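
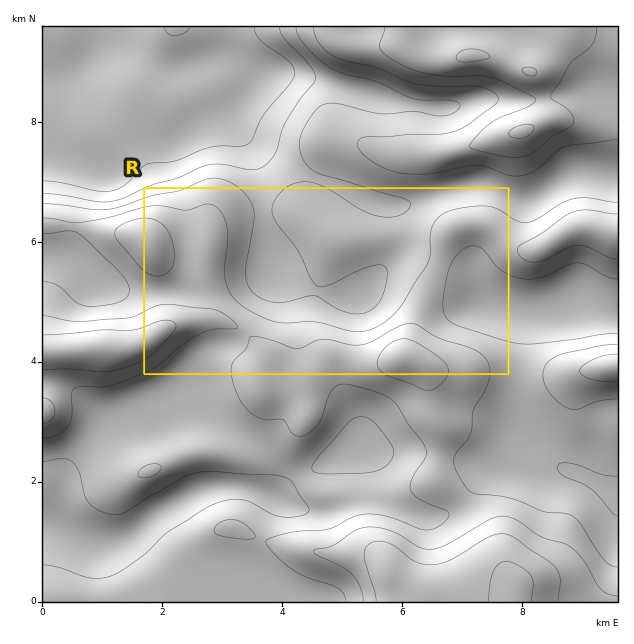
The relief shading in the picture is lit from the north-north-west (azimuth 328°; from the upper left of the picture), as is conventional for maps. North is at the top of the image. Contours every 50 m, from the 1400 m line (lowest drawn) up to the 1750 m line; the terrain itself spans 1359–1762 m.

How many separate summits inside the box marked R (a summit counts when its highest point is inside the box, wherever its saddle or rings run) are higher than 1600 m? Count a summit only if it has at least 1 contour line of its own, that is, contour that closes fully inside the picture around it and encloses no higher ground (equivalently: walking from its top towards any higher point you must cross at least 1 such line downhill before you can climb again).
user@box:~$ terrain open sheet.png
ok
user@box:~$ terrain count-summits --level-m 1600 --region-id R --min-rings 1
2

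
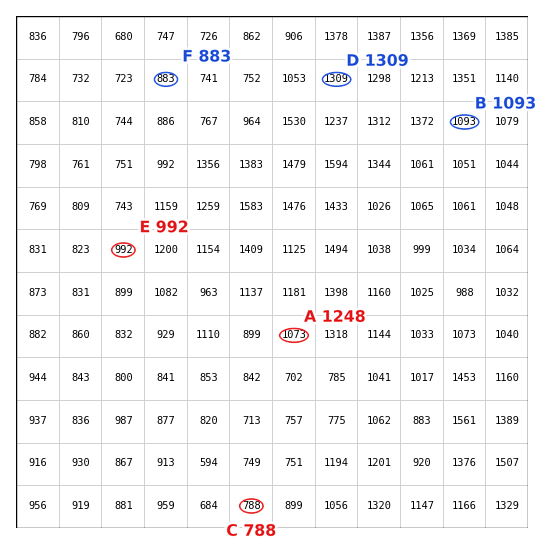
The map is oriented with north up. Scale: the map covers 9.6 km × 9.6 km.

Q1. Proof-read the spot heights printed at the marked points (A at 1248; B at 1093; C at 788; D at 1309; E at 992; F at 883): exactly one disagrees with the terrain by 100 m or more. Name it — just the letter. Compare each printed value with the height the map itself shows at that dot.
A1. A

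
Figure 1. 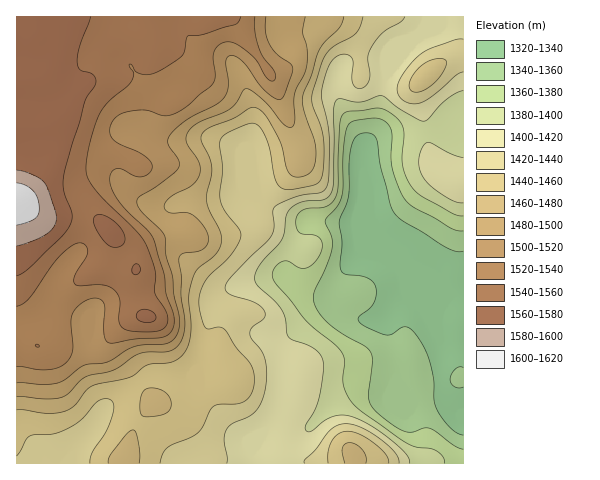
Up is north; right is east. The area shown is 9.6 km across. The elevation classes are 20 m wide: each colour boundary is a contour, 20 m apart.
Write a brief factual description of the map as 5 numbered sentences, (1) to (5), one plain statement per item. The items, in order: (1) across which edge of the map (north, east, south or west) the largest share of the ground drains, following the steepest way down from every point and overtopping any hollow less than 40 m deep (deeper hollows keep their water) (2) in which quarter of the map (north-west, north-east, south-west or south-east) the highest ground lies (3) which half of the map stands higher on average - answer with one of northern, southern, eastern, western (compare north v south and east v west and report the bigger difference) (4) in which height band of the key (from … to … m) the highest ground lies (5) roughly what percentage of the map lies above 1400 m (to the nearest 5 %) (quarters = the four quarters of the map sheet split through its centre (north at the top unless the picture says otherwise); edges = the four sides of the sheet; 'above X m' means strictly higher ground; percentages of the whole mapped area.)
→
(1) Drainage is mainly to the east: more ground falls towards that edge than towards any other.
(2) The highest point lies in the north-west quarter of the map.
(3) Taken as a whole, the western half is higher than the eastern.
(4) The highest ground lies in the 1600–1620 m band.
(5) Ground above 1400 m makes up about 75 % of the sheet.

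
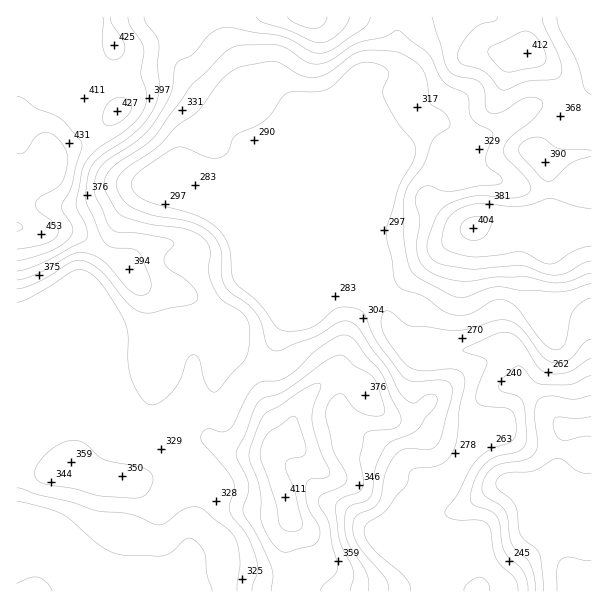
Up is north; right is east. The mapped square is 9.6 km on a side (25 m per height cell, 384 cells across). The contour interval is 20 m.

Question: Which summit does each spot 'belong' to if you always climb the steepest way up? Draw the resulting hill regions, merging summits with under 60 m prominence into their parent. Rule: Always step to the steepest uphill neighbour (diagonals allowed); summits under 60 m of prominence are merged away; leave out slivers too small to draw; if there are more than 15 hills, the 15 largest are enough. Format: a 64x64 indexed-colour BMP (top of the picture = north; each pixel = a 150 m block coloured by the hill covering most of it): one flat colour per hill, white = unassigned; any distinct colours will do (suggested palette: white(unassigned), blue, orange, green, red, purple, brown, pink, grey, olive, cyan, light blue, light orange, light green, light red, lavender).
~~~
<image width="64" height="64" href="data:image/bmp;base64,Qk12CAAAAAAAAHYAAAAoAAAAQAAAAEAAAAABAAQAAAAAAAAIAAATCwAAEwsAABAAAAAAAAAA////ALR3HwAOf/8ALKAsACgn1gC9Z5QAS1aMAMJ34wB/f38AIr28AM++FwDox64AeLv/AIrfmACWmP8A1bDFABERERERERERETMzMzMzMzMzMzMzMzMzERERERERERERERERERERERERMzMzMzMzMzMzMzMzMzMRERERERERERERERERERERERETMzMzMzMzMzMzMzMzMxERERERERERERERERERERERERMzMzMzMzMzMzMzMzMzEREREREREREREREREREREREREzMzMzMzMzMzMzMzMzMRERERERERERERERERERERERETMzMzMzMzMzMzMzMzMxERERERERERERERERERERERERMzMzMzMzMzMzMzMzMxERERERERERERERERERERERERETMzMzMzMzMzMzMzMzERERERERERERERERERERERERERMzMzMzMzMzMzMzMzMzEREREREREREREREREREREREREzMzMzMzMzMzMzMzMzMzMRERERERERERERERERERERETMzMzMzMzMzMzMzMzMzMzERERERERERERERERERERERMzMzMzMzMzMzMzMzMzMzMzEREREREREREREREREREREzMzMzMzMzMzMzMzMzMzMzMxERERERERERERERERERETMzMzMzMzMzMzMzMzMzMzMxERERERERERERERERERETMzMzMzMzMzMzMzMzMzMzMxEREREREREREREREREREzMzMzMzMzMzMzMzMzMzMzMxEREREREREREREREREREzMzMzMzMzMzMzMzMzMzMzMxEREREREREREREREREREzMzMzMzMzMzMzMzMzMzMzMzEREREREREREREREREREREzMzMzMzMzMzMzMzMzMzMxEREREREREREREREREREREREzMzMzMzMzMzMzMzMzMREREREREREREREREREREREREREREzMzMzMzMzMzMzMRERERERERERERERERERERERERERETMzMzMzMzMzMzMREREREREREREREREREREREREREREREzMzMzMzMzMzMxERERERERERERERERERERERERERERETMzMzMzMzMzMzEREREREREREREREREREREREREREREREzMzMzMzMzMzMRERERERERERERERERERERERERERERERMzMzMzMzMzMzERERERERERERERERERERERERERERERETMzMzMzMzMzMhEREREREREREREREREREREREREREREREzMzMzMzMzIiIiIiIhERERERERERERERERERERERERETMzMzMzMzIiIiIiIiIREREREREREREREREREREREREREzMzMzMzMiIiIiIiIhERERERERERERERERERERERERETMzMzMzMiIiIiIiIiERERESERERERERERERERERERERETMzMzMyIiIiIiIiIhEREiIRERERERERERERERERERERETMzMyIiIiIiIiIiIiIiIhEREREREREREREREREREREREzMRIiIiIiIiIiIiIiIiEREREREREREREREREREREREREREiIiIiIiIiIiIiIiIRERERERERERERERERERERERERESIiIiIiIiIiIiIiIhERERERERERERERERERERERERERIiIiIiIiIiIiIiIiERERERERERERERERERERERERERIiIiIiIiIiIiIiIiIREREREREREREREREREREREREREiIiIiIiIiIiIiIiIhERERERERERERERERERERERERESIiIiIiIiIiIiIiIiERERERERERERERERERERERERERIiIiIiIiIiIiIiIiIREREREREREREREREREREREREREiIiIiIiIiIiIiIiIhERERERERERERERERERERERERERIiIiIiIiIiIiIiIiEREREREREREREREREREREREREREiIiIiIiIiIiIiIiIRERERERERERERERERERERERERESIiIiIiIiIiIiIiIhERERERERERERERERERERERERERIiIiIiIiIiIiIiIiEREREREREREREREREREREREREREiIiIhEiIiIiIiIiIREREREREREREREREREREREREREiIiIRERIiIiIiIiIhERERERERERERERERERERERERESIhEREREiIiIiIiIiERERERERERERERERERERERERERIiIRERESIiIiIiIiIRERERERERERERERERERERERERIiIiERERIiIiIiIiIhEREREREREREREREREREREREREiIiIiERIiIiIiIiIiEREREREREREREREREREREREREiIiIiIiIiIiIiIiIiIRERERERERERERERERERERERESIiIiIiIiIiIiIiIiIhERERERERERERERERERERERERIiIiIiIiIiIiIiIiIiEREREREREREREREREREREREREiIiIiIiIiIiIiIiIiIRERERERERERERERERERERERERIiIiIiIiIiIiIiIiIhERERERERERERERERERERERERERIiIiIiIiIiIiIiIiERERERERERERERERERERERERERERIiIiIiIiIiIiIiIREREREREREREREREREREREREREREiIiIiIiIiIiIiIhERERERERERERERERERERERERERESIiIiIiIiIiIiIiERERERERERERERERERERERERERERIiIiIiIiIiIiIiIREREREREREREREREREREREREREREiIiIiIiIiIiIiIhERERERERERERERERERERERERERERIiIiIiIiIiIiIi"/>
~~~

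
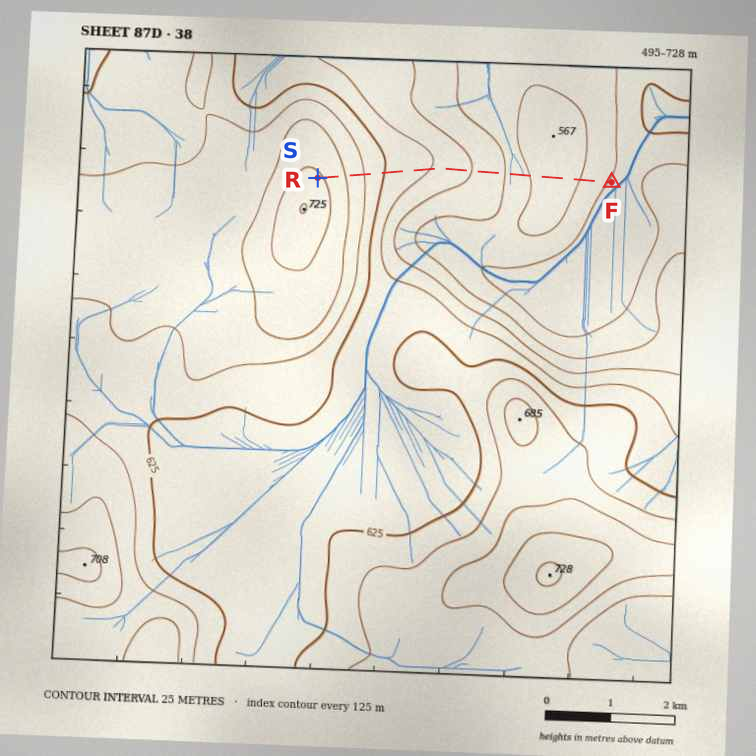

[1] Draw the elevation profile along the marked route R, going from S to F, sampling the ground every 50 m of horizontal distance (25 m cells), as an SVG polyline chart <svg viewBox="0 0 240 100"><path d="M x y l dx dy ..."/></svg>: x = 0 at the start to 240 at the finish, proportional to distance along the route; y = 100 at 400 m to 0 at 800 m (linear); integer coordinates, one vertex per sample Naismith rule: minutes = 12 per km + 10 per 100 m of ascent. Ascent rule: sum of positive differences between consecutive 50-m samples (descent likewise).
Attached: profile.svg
<svg viewBox="0 0 240 100"><path d="M0 24l3 0 2 1 3 1 2 1 3 1 3 1 2 1 3 1 2 0 3 1 2 1 3 2 3 1 2 1 3 1 2 1 3 1 3 1 2 1 3 1 2 1 3 0 2 1 3 0 3 1 2 0 3 1 2 0 3 0 3 1 2 0 3 0 2 1 3 0 2 1 3 0 3 1 2 0 3 1 2 0 3 1 3 0 2 1 3 0 2 0 3 1 3 0 2 1 3 0 2 1 3 1 2 0 3 1 3 1 2 0 3 1 2 0 3 1 3 0 2 1 3 0 2 0 3 0 2 0 3 0 3 0 2-1 3 0 2 0 3-1 3 0 2 0 3-1 2 0 3 0 3 0 2 0 3 0 2 0 3 1 2 0 3 1 3 1 2 0 3 1 2 1 3 1 3 0 2 1 3 1 2 0 3 1 2 0"/></svg>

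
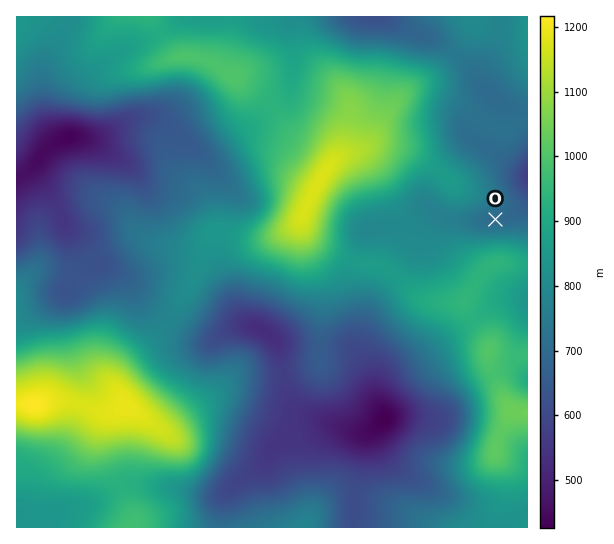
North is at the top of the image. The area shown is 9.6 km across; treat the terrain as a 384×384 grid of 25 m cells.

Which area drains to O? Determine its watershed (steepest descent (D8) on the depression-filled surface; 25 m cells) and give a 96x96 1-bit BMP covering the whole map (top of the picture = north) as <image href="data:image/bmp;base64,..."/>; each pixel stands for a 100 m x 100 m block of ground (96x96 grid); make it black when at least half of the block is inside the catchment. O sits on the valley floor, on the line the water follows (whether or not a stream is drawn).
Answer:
<image width="96" height="96" href="data:image/bmp;base64,Qk2+BAAAAAAAAD4AAAAoAAAAYAAAAGAAAAABAAEAAAAAAIAEAAATCwAAEwsAAAIAAAAAAAAA////AAAAAAAAAAAAAAAAAAAAAAAAAAAAAAAAAAAAAAAAAAAAAAAAAAAAAAAAAAAAAAAAAAAAAAAAAAAAAAAAAAAAAAAAAAAAAAAAAAAAAAAAAAAAAAAAAAAAAAAAAAAAAAAAAAAAAAAAAAAAAAAAAAAAAAAAAAAAAAAAAAAAAAAAAAAAAAAAAAAAAAAAAAAAAAAAAAAAAAAAAAAAAAAAAAAAAAAAAAAAAAAAAAAAAAAAAAAAAAAAAAAAAAAAAAAAAAAAAAAAAAAAAAAAAAAAAAAAAAAAAAAAAAAAAAAAAAAAAAAAAAAAAAAAAAAAAAAAAAAAAAAAAAAAAAAAAAAAAAAAAAAAAAAAAAAAAAAAAAAAAAAAAAAAAAAAAAAAAAAAAAAAAAAAAAAAAAAAAAAAAAAAAAAAAAAAAAAAAAAAAAAAAAAAAAAAAAAAAAAAAAAAAAAAAAAAAAAAAAAAAAAAAAAAAAAAAAAAAAAAAAAAAAAAAAAAAAAAAAAAAAAAAAAAAAAAAAAAAAAAAAAAAAAAAAAAAAAAAAAAAAAAAAAAAAAAAAAAAAAAAAAAAAAAAAAAAAAAAAAAAAAAAAAAAAAAAAAAAAAAAAAAAAAAAAAAAAAAAAAAAAAAAAAAAAAAAAAAAAAAAAAAAAAAAAAAAAAAAAAAAAAAAAAAAAAAAAAAAAAAAAAAAAAAAAAD8AAAAAAAAAAAAAAf+AAAAAAAAAAAAAA/+AAAAAAAAAAAAAB//AAAAAAAAAAAAAD//gAAAAAAAAAAAAH//gAAAAAAAAAAAAP//wAAAAAAAAAAAH///4AAAAAAAAAAA////8AAAAAAAAAAD////8AAAAAAAAAAH////8AAAAAAAAAAP////8AAAAAAAAAAf////8AAAAAAAAAA/////8AAAAAAAAAB/////8AAAAAAAAAD/////8AAAAAAAAAD/////wAAAAAAAAAD/////gAAAAAAAAAD/////AAAAAAAAAAB////+AAAAAAAAAAB////8AAAAAAAAAAA////4AAAAAAAAAAA////wAAAAAAAAAAAf///gAAAAAAAAAAAP///AAAAAAAAAAAAP//+AAAAAAAAAAAAH//4AAAAAAAAAAAAB//wAAAAAAAAAAAAAf/gAAAAAAAAAAAAAAAAAAAAAAAAAAAAAAAAAAAAAAAAAAAAAAAAAAAAAAAAAAAAAAAAAAAAAAAAAAAAAAAAAAAAAAAAAAAAAAAAAAAAAAAAAAAAAAAAAAAAAAAAAAAAAAAAAAAAAAAAAAAAAAAAAAAAAAAAAAAAAAAAAAAAAAAAAAAAAAAAAAAAAAAAAAAAAAAAAAAAAAAAAAAAAAAAAAAAAAAAAAAAAAAAAAAAAAAAAAAAAAAAAAAAAAAAAAAAAAAAAAAAAAAAAAAAAAAAAAAAAAAAAAAAAAAAAAAAAAAAAAAAAAAAAAAAAAAAAAAAAAAAAAAAAAAAAAAAAAAAAAAAAAAAAAAAAAAAAAAAAAAAAAAAAAAAAAAAAAAAAAAAAAAAAAAAAAAAAAAAAAAAAAA="/>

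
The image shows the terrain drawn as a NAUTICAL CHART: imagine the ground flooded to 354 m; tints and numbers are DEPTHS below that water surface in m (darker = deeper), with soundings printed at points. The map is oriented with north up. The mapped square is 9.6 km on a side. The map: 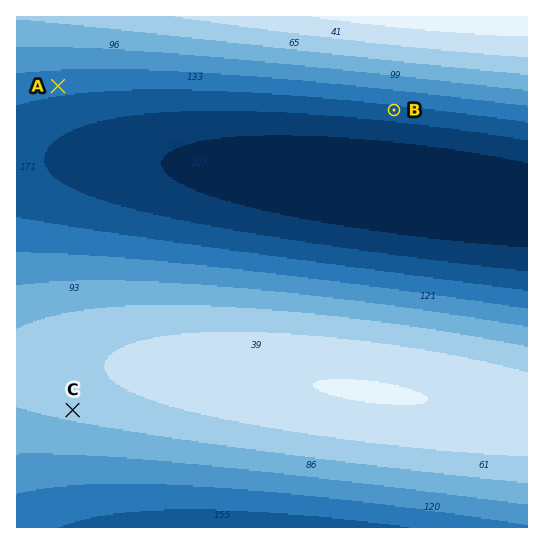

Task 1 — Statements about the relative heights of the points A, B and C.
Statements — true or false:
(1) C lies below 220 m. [false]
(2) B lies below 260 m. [true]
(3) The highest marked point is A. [false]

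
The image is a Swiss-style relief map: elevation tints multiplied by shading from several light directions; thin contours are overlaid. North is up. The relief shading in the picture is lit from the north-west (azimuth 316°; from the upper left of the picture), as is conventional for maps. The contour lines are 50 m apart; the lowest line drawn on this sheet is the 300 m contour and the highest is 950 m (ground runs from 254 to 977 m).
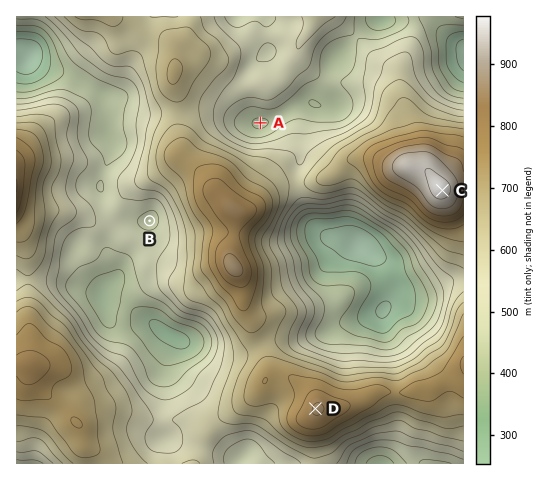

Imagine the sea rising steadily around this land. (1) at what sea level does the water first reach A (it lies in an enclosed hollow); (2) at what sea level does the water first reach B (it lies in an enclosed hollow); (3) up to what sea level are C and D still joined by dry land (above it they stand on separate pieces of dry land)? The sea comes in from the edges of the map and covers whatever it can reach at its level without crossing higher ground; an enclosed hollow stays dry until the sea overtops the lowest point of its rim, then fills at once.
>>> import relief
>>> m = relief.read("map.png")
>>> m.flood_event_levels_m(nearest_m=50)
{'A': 450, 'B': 500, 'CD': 600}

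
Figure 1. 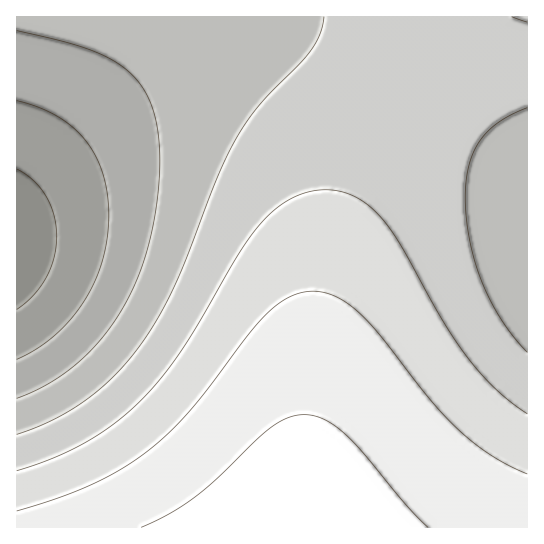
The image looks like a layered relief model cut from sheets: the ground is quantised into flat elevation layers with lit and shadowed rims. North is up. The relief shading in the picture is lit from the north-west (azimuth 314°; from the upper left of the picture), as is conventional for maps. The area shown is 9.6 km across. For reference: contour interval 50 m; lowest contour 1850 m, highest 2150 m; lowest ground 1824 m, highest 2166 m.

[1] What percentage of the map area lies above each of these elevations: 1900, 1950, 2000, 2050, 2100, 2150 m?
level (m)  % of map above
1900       93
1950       85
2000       67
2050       40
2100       24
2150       7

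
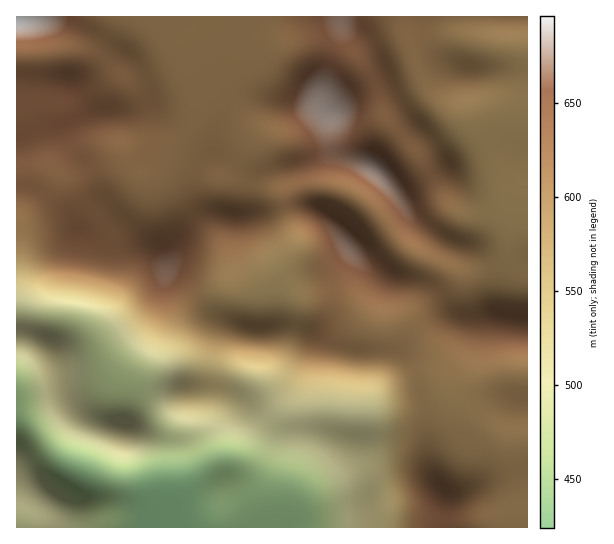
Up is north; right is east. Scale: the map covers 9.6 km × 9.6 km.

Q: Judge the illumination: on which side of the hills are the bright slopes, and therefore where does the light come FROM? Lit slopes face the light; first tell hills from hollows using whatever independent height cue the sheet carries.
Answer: S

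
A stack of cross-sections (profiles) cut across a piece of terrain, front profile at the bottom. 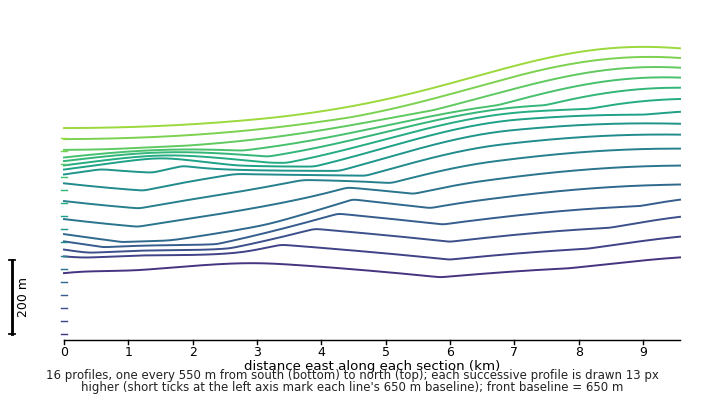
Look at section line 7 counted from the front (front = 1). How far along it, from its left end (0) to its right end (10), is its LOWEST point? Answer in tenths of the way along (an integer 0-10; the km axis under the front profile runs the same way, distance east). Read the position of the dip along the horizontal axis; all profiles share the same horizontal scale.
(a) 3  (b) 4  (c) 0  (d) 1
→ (d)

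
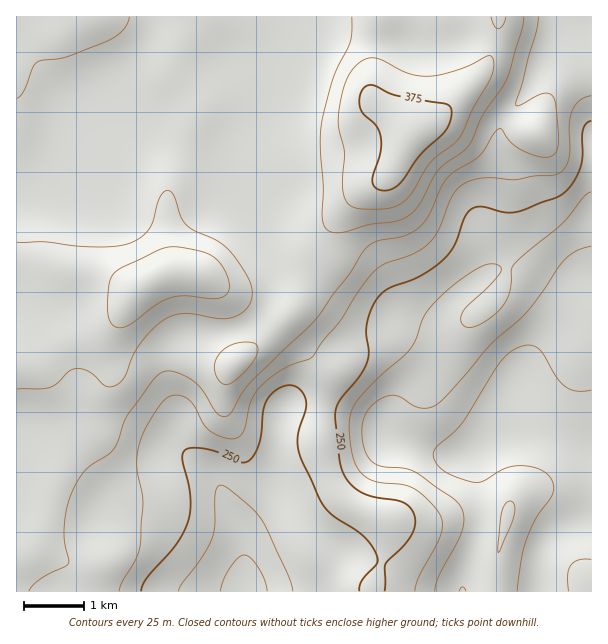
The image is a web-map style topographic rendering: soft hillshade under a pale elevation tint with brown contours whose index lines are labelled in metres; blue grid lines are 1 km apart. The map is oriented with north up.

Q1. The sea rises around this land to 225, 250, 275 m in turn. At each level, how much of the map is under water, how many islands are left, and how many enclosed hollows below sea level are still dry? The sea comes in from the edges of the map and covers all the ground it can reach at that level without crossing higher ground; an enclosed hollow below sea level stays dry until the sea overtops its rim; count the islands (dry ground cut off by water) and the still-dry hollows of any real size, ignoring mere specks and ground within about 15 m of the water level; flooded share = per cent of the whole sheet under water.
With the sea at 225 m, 21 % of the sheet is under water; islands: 0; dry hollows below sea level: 0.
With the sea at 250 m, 32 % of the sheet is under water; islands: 0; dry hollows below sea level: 0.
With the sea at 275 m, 41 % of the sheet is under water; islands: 0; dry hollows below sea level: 0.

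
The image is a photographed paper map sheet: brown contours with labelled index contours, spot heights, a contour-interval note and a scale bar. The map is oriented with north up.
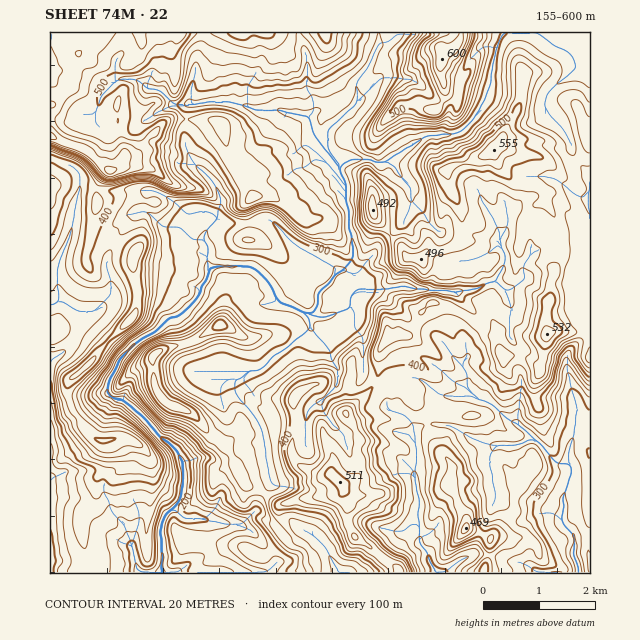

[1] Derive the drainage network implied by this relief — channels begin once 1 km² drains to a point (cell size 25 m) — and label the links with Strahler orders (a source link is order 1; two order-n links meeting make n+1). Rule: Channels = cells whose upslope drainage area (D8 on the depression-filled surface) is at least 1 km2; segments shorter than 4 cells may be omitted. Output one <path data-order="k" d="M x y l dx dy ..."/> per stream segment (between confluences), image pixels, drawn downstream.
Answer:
<path data-order="1" d="M329 554l4 10 3 2 3 6"/><path data-order="1" d="M132 545l0 3 1 2 0 5 2 2 0 5 1 2 0 5 2 0 2 3 22 0"/><path data-order="1" d="M216 521l-7 0-1-1-4 0-2-1-18 0-8-9-5 0"/><path data-order="3" d="M171 510l-1 0-6 6 0 3-2 4 0 5-2 2 0 5 2 2 0 17 1 1 0 4-1 2 0 11"/><path data-order="2" d="M570 465l1 1 0 9-2 4 0 4-2 2-1 7-3 4 0 7 1 1 0 3-1 2-1 11 1 1 0 3 10 10 0 1 1 0 0 16-1 3 5 12 0 6"/><path data-order="1" d="M490 464l0-9 7-10 19 0 2-1 4 0 6-4 5 0 3 1"/><path data-order="1" d="M266 457l0-9-2-1 0-7-1-2 0-5-1-2 0-3-7-12-16-17-4-7 0-11 1-2 4 0 9-8"/><path data-order="1" d="M415 443l0 2 1 2-1 36 1 2 0 7 3 5 0 12-1 1 0 9 1 1 0 23 2 2 7 7 1 9 7 11"/><path data-order="2" d="M536 441l2 0 7 7 0 2 5 5 0 2 7 7 12 0 1 1"/><path data-order="1" d="M50 434l0 138"/><path data-order="1" d="M576 402l0 3 1 1 0 7-1 1-2 21-4 10 0 5-1 1 0 11 1 3"/><path data-order="1" d="M324 399l12-13 2-3 0-15-5-4-2-6 0-7-16-17-4-7"/><path data-order="1" d="M232 371l17 0"/><path data-order="2" d="M249 371l10 0 3-3 1 0 13-14 2 0 3-3 6-3 10-10 5-3 9-8"/><path data-order="1" d="M463 366l4 8 0 14 4 4 0 1 9 7 4 0 9 5 14 14 7 4 2 0 20 18"/><path data-order="2" d="M311 327l-2-3 0-5-5-6"/><path data-order="3" d="M304 313l-13-7-11-3 0-1-4-5-2-5-5-10-13-13-6-3-35 0-1 2-5 0 0 4-1 2"/><path data-order="3" d="M308 313l-4 0"/><path data-order="1" d="M94 312l-16 0-15-10-4 0"/><path data-order="2" d="M59 302l-2 0-2 3-5 0 0 1"/><path data-order="2" d="M505 290l-8-8-2 0"/><path data-order="1" d="M518 285l-2 0-7 5-4 0"/><path data-order="2" d="M495 282l-5 0-2 1-3 0-2 3-6 3-6 0-1 1-8 0-2 2-10 0-1-2-21 0-2-1-12 0-2-1-4 0-1-2-7 0-2 2-7 0-1 1-33 0-7 8 0 10-4 3-7 2-4 2-7 2-2 1-8 0-2-1-4 0-4-3"/><path data-order="3" d="M335 275l-4 7-13 11 0 13-3 3-1 4-6 0"/><path data-order="3" d="M208 274l-1 7-6 5 0 6-1 3-10 11 0 1-2 0-11 10-7 0-15 16-13 5-4 5-2 0-17 16-4 12-6 8 0 3-1 1 0 6-1 1 0 2 7 7 7 0 3 1 14 13 1 0 10 10 0 1 7 7 0 2 7 7 4 1 11 11 0 3 5 6 0 27-2 1 0 7-1 1 0 3-9 10"/><path data-order="1" d="M321 259l8 5 3 2 4 2-1 3 0 4"/><path data-order="1" d="M590 244l0-34-2-1 2-37"/><path data-order="2" d="M204 241l4 4 0 10-1 2 0 4 1 1 0 12"/><path data-order="1" d="M193 240l9 0 2 1"/><path data-order="1" d="M500 240l1 1 0 7 4 6 0 8-10 20"/><path data-order="2" d="M216 219l0 1-9 10-3 6 0 5"/><path data-order="1" d="M74 213l0 6-1 1 0 6-2 1 0 4-1 2 0 4-7 14 0 3-4 8 0 4-2 2 0 21 2 1 0 12"/><path data-order="1" d="M207 212l5 1 4 4 0 2"/><path data-order="1" d="M411 200l0-12-13-14-3-8-4-1-3-3-3 0"/><path data-order="3" d="M346 186l0 17 3 6 0 21 3 4 1 24-8 10 0 1-10 6"/><path data-order="3" d="M339 169l1 2 2 5 3 3 1 7"/><path data-order="1" d="M195 165l17 16 7 12 0 3 2 1 0 9-3 3 0 8-2 2"/><path data-order="1" d="M326 162l20 24"/><path data-order="2" d="M385 162l-11 0-3-3-21 0-3 3-2 0-6 7"/><path data-order="1" d="M97 110l0-3 3-4 0-4 1-3 11-11 0-2 7-4 16 0 1 2 3 0 8 8 9 0 1 1 3 0 14 15 23 0 1-2 7 0 2-1 24 0 1 1 4 0 2 2 4 0 5 2 3 0 5 3 26 0 6 3 6 0 1 1 6 0 1 2 6 0 2 1 2 9 1 1 0 4 3 6 24 29"/><path data-order="1" d="M545 107l0-5 1-2 0-4 1-3 12-11 7-4 8-9 2 0 0-5-2-2-1-5-6-6-14-6-6-5-1 0-8-7-34 0-6 10 0 2-3 6 0 6-1 1 0 4-1 2 0 7-2 1 0 11-1 2 0 3-3 4 0 3-2 1-1 6-3 3-1 5-4 4-2 5-12 12-3 2-3 0-2 1-26 2-2 1-2 0-13 10-6 1-4 4-7 3-9 7"/><path data-order="2" d="M357 100l-1 5-3 2-3 2-15 15-2 0-2 3 0 1-3 2 0 18 3 6 8 10 0 2"/><path data-order="1" d="M364 72l-7 9 0 2-1 2 0 3 1 1 0 11"/>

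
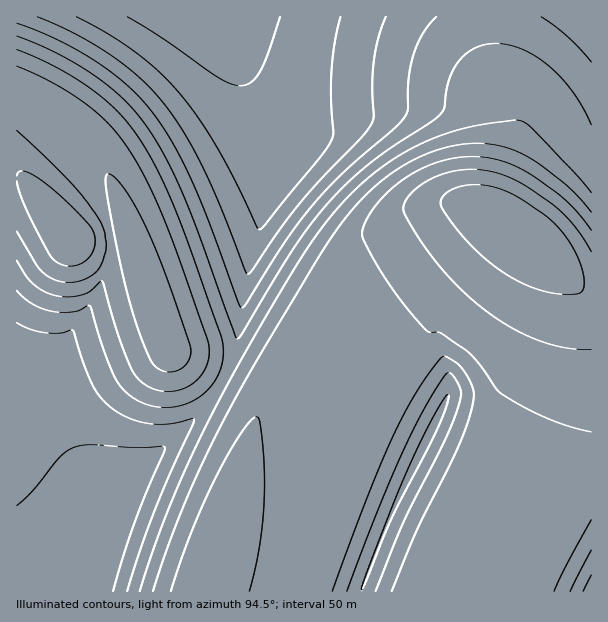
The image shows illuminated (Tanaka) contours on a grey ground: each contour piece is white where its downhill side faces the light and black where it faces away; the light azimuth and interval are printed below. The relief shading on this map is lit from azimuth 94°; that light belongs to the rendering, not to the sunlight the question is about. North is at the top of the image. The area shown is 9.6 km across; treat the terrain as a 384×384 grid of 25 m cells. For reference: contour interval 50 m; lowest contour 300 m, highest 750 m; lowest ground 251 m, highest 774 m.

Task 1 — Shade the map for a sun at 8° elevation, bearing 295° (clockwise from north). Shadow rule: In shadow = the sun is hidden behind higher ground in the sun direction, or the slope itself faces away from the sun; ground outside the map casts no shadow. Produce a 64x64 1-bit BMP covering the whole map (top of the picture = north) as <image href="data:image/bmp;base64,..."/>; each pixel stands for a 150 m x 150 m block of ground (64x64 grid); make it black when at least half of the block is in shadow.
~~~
<image width="64" height="64" href="data:image/bmp;base64,Qk0+AgAAAAAAAD4AAAAoAAAAQAAAAEAAAAABAAEAAAAAAAACAAATCwAAEwsAAAIAAAAAAAAA////AAAAAAAAP/gAAfgAAAA//AAB+AAAAB/8AAH8AAAAH/wAAPwAAAAf/gAA/gAAAA/+AAB+AAAAD/8AAH4AAAAP/wAAfwAAAAf/AAA/AAAAB/+AAD+AAAAD/4AAH8AAAAP/gAAfwAAAA//AAA/gAAAB/8AAD+AAAAH/wAAH8AAAAP/AAAf4AAAAf+AAA/gAAAA/4AAD/AAAAB/gAAH8AAAAD+AAAfwAAAAH8AAA/AAAAAPwAAD4AAAAAfgAAPAAAAAB+AAAYAAAAAD8AAAAAAAAAP4AAAAAAAAA/gAAAAAAAAB/AAAAAAAAAH+AAAAAAAAAf8AAAAAAAAB/4AAAAAAAAH/wAAAAAAAAf/wAAAAAAAA//gAAAAAAAD//AAAAAAAAP/+AAAAAAAA//+AAAAAAAB//+AAAAAAAH///AAAAAAAf///gAAAAAA////wAAAAAD////gAAAAAH///+AAAAAAf///4AAAAAA////AAAAAAB///8AAAAAAD///gAAAAAAH//8AAAAAAAP//gAAAAAAAP/8AAAAAAAAf/gAAAAAAAAP4AAAAAAAAAAAAAAAAAAAAAAAAAAAAAAAAAAAAAAAAAAAAAAAAAAAAAAAAAAAAAAAAAAAAAAAAAAAAAAAAAAAAAAAAAAAAAAAAAAAAAAAAAAAAAAAAAAAAAAAAAAAAAAAAAAA=="/>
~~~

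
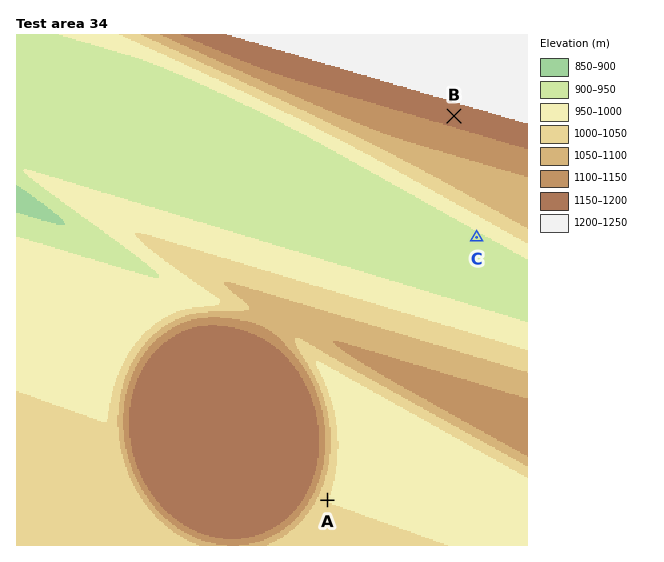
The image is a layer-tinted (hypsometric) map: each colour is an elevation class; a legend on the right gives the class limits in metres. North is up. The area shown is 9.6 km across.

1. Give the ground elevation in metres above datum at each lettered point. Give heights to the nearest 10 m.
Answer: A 1000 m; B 1170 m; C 940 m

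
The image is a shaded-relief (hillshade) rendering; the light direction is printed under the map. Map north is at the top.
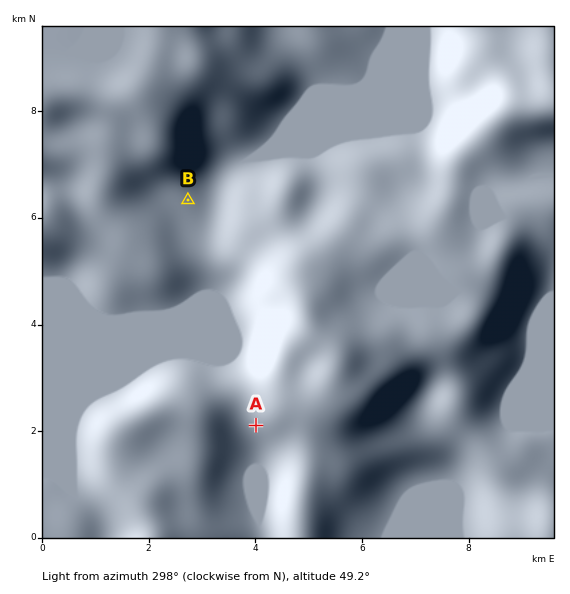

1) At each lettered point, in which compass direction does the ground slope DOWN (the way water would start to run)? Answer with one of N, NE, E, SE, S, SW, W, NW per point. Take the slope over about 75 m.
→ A SW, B SE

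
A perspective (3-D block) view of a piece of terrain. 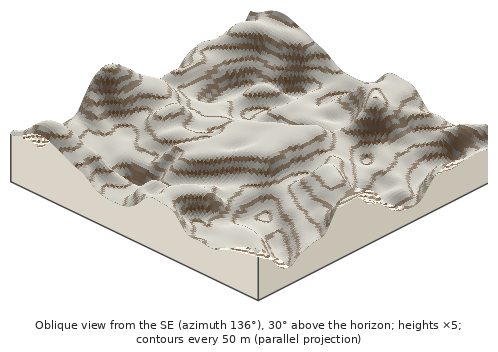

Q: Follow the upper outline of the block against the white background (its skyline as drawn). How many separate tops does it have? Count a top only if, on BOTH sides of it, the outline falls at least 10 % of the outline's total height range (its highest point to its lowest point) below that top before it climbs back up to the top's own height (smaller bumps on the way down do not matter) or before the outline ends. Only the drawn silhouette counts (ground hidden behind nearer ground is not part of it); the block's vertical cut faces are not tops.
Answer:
2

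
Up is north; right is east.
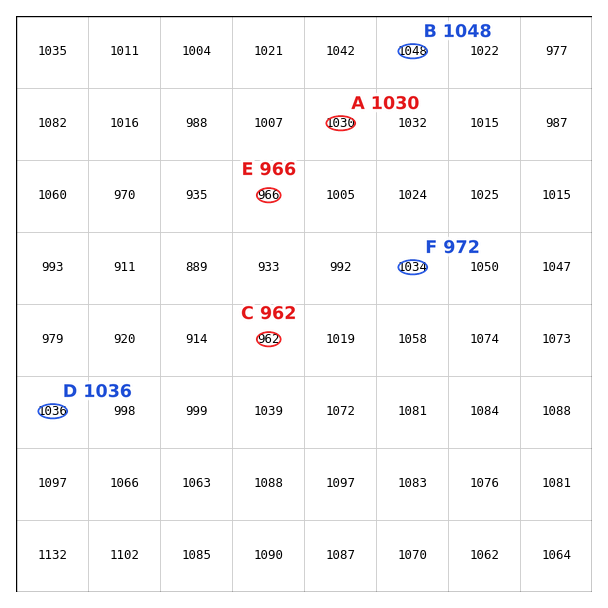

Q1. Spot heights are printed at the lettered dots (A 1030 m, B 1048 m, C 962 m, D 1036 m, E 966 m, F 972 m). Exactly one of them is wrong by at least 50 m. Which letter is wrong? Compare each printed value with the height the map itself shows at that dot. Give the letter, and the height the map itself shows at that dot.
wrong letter F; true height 1034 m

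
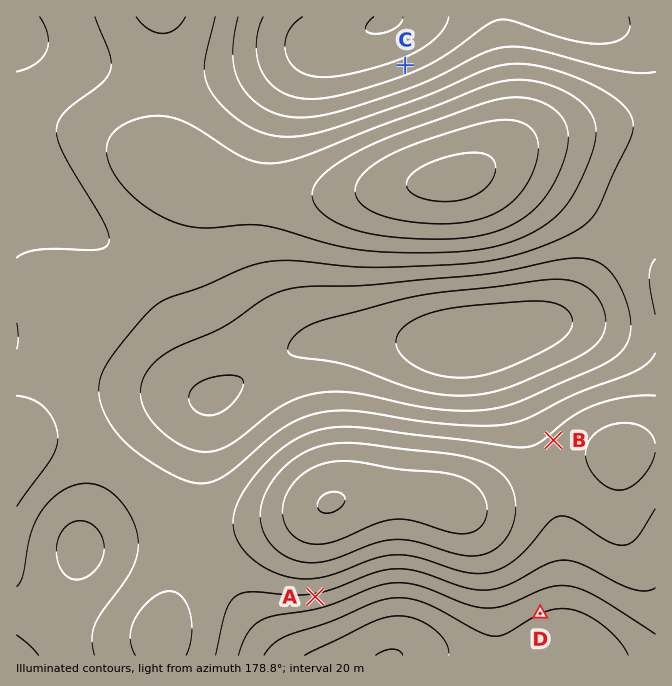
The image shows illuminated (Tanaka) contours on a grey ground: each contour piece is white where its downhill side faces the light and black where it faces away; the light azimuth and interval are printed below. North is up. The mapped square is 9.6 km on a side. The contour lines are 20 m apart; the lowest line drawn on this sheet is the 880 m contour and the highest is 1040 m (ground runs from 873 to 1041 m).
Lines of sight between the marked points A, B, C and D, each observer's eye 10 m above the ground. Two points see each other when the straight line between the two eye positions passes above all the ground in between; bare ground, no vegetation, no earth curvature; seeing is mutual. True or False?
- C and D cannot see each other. True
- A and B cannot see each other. False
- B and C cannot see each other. True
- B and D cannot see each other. False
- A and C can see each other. False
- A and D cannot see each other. True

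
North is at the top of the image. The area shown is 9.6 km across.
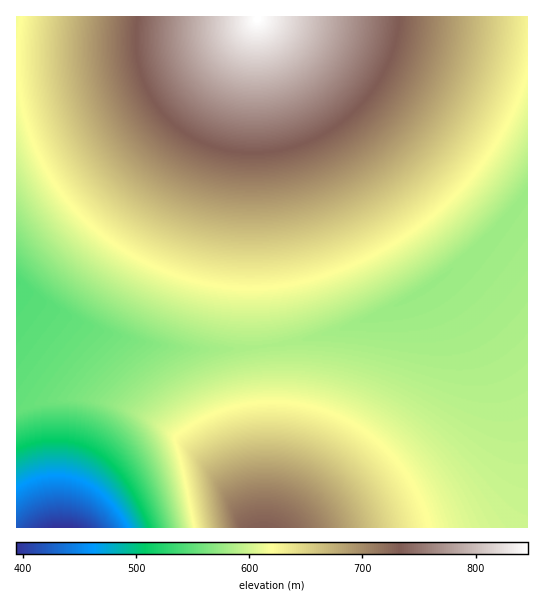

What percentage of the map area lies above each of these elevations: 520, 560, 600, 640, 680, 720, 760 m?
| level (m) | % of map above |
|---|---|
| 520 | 96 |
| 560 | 90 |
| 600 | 63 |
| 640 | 42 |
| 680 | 26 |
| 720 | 14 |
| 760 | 6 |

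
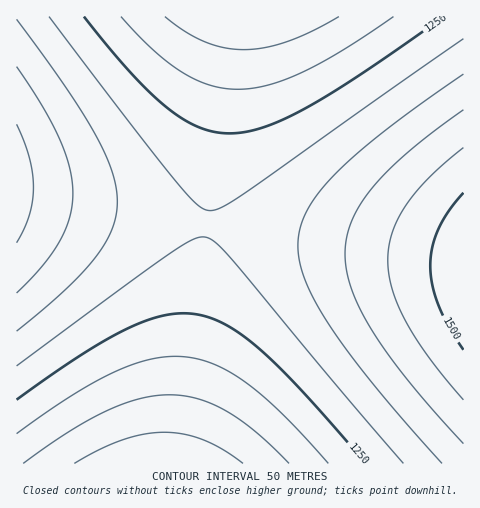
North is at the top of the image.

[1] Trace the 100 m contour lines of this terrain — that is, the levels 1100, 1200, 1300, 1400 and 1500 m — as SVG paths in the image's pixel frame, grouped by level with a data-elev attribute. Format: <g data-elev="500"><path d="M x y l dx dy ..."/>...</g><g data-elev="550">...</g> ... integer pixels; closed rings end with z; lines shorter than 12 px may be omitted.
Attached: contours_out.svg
<g data-elev="1100"><path d="M74 463l25-13 24-10 21-6 21-2 20 2 18 6 20 10 20 13"/></g><g data-elev="1200"><path d="M17 434l54-38 44-24 19-8 18-5 16-2 17 0 16 3 15 5 15 8 17 11 36 31 44 48"/><path d="M393 17l-50 33-41 22-33 13-31 4-14-1-14-3-14-5-14-8-29-22-32-33"/></g><g data-elev="1300"><path d="M17 366l156-115 21-12 7-2 6 0 10 7 15 16 101 122 70 81"/><path d="M463 39l-220 155-21 13-13 4-6-2-7-5-21-23-126-164"/></g><g data-elev="1400"><path d="M17 293l25-27 17-24 10-24 4-24-3-26-10-29-18-33-25-39"/><path d="M463 110l-53 41-21 18-16 18-13 17-8 17-5 16-2 16 2 18 5 19 8 19 13 23 37 51 53 61"/></g><g data-elev="1500"><path d="M463 193l-15 18-10 18-6 17-2 19 2 20 6 20 11 22 14 23"/></g>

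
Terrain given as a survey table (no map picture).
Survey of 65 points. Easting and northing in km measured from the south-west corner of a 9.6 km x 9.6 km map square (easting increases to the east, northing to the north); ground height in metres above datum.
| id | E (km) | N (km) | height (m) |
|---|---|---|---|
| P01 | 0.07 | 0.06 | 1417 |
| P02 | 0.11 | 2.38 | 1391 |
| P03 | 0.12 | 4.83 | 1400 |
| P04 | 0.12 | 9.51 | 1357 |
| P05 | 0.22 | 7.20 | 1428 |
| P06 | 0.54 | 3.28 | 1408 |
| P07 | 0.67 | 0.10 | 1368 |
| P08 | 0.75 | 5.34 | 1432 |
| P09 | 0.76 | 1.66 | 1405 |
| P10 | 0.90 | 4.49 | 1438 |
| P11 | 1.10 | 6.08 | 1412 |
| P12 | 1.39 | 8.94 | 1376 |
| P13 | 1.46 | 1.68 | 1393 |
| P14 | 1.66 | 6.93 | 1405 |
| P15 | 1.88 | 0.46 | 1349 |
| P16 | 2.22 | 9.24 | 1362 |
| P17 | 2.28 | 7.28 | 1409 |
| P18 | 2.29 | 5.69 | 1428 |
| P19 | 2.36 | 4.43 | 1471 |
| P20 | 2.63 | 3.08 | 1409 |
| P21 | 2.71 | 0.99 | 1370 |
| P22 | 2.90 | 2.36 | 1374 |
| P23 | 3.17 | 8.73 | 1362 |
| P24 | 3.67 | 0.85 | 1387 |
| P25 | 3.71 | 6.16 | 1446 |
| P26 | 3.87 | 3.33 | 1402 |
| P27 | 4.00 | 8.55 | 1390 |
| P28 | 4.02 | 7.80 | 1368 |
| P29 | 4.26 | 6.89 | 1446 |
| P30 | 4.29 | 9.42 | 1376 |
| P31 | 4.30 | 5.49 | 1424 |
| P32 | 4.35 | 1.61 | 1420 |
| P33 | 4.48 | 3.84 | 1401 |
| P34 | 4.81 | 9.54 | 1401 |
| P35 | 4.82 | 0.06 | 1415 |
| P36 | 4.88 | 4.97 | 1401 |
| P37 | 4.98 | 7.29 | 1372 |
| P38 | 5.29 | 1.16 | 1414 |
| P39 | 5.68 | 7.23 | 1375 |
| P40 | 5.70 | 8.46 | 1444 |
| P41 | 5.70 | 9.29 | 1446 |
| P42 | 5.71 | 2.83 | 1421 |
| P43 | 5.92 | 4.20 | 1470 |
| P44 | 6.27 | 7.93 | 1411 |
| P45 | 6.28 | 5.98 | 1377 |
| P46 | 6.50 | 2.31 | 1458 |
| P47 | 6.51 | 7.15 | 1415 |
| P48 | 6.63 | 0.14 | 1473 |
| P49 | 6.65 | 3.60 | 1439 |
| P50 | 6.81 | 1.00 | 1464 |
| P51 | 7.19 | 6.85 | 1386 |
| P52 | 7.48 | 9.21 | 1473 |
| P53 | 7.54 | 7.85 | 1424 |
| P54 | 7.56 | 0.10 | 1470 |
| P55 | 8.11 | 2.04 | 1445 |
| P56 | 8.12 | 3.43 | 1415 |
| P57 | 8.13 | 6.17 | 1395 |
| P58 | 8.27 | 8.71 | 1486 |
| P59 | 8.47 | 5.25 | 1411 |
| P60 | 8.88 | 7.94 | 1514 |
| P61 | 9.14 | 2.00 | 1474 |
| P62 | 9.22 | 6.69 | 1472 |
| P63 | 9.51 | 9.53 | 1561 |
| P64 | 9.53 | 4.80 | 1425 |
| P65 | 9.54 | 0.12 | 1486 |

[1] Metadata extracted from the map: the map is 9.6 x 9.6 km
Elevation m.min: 1340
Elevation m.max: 1565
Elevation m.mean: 1420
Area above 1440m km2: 25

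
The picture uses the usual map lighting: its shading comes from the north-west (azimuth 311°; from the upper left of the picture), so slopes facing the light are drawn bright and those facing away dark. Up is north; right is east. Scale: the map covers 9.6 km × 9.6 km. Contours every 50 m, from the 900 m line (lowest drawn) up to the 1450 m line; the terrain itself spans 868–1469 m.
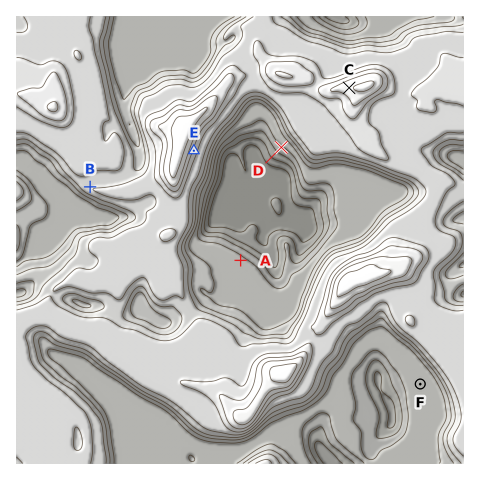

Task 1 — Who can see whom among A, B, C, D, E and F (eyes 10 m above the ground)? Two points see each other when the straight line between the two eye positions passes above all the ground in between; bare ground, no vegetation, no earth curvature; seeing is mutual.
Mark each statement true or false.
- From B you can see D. false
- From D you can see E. true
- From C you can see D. false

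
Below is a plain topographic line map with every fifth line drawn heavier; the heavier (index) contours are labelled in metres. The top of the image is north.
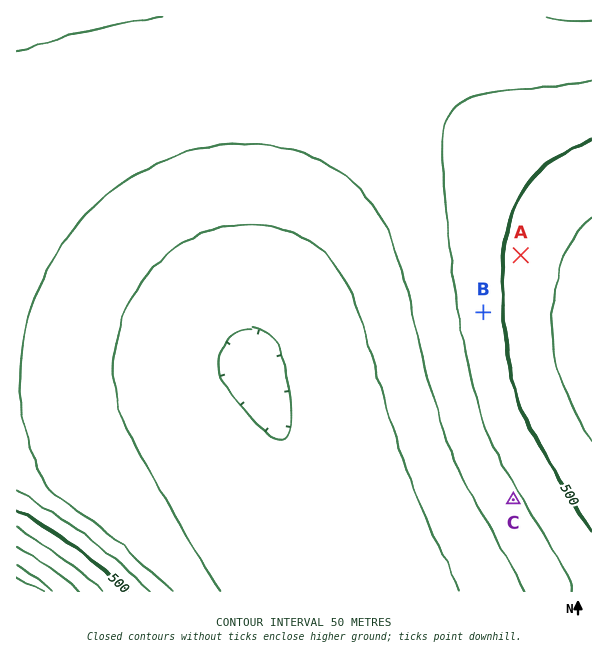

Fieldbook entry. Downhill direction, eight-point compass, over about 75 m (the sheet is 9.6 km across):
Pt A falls W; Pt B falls W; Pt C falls SW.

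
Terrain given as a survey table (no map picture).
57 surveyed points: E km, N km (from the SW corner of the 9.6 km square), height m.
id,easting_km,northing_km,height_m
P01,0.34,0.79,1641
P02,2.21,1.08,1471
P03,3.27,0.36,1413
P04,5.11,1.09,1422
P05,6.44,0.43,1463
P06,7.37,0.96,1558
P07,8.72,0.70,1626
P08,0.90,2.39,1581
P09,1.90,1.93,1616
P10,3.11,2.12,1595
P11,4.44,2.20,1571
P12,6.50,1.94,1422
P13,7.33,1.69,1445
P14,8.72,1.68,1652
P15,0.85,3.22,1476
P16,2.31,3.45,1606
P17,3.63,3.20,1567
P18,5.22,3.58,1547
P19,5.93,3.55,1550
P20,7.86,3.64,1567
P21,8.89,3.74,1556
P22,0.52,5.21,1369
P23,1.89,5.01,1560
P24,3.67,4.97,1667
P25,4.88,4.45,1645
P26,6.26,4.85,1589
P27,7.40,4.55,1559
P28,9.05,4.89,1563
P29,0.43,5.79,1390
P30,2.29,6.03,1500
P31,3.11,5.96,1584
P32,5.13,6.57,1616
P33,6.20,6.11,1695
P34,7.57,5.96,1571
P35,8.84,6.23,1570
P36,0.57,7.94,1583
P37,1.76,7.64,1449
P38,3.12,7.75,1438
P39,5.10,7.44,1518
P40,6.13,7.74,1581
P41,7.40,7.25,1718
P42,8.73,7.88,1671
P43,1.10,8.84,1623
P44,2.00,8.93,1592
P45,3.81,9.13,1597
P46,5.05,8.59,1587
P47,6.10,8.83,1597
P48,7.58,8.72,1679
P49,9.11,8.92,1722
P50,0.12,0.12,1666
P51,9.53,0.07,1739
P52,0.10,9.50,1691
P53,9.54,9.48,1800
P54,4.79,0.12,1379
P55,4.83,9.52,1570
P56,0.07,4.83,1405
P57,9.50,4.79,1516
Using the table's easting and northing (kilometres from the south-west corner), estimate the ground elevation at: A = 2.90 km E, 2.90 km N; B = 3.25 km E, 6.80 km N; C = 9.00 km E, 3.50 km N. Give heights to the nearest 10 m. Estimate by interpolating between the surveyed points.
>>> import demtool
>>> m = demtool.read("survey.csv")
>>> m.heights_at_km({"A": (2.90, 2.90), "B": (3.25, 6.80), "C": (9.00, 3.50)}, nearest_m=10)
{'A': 1610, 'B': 1490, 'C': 1540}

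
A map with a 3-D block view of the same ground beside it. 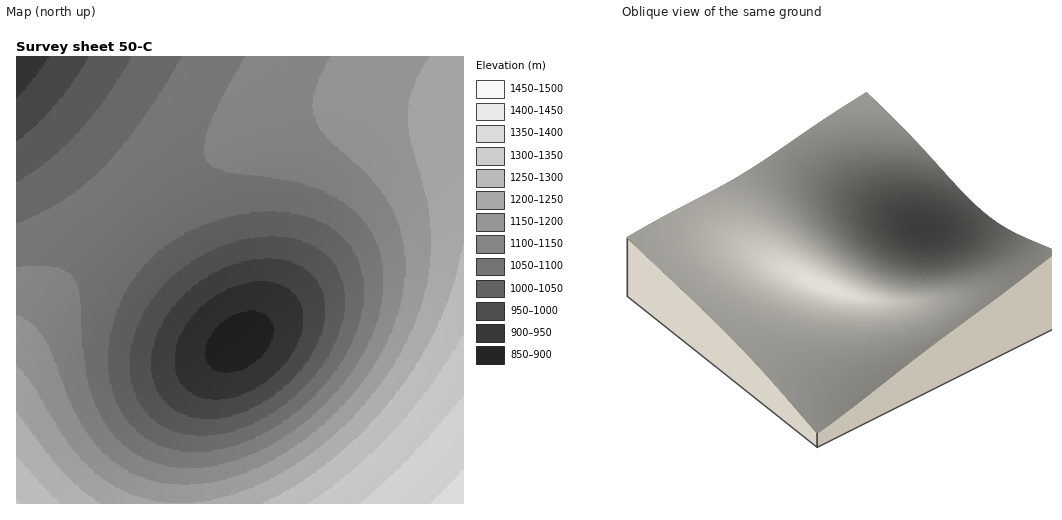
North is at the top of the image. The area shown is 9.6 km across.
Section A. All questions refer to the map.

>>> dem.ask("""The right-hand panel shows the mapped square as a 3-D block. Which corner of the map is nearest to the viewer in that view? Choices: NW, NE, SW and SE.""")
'NW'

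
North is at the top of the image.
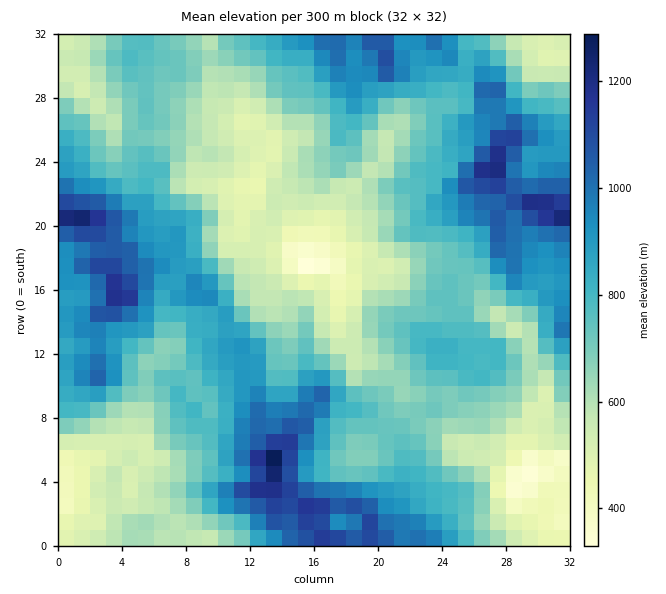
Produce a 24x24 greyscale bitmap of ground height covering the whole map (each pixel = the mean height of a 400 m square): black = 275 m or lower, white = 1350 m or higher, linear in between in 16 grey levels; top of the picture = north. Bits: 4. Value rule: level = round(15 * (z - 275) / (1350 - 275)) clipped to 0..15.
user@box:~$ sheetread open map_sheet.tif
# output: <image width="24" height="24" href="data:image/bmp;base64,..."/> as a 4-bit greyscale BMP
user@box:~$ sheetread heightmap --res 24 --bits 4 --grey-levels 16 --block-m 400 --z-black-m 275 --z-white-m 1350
<image width="24" height="24" href="data:image/bmp;base64,Qk2WAQAAAAAAAHYAAAAoAAAAGAAAABgAAAABAAQAAAAAACABAAATCwAAEwsAABAAAAAAAAAAAAAAABEREQAiIiIAMzMzAERERABVVVUAZmZmAHd3dwCIiIgAmZmZAKqqqgC7u7sAzMzMAN3d3QDu7u4A////ADNFVEVpq8u7qoZUMiNERVeLvLq6mHZCIiNDRXm8y6qZiHcxIiNDRWec2XZnh2UxEjM0RWis2oZmdkRCI1VEVneau4dmZlVTNIdlV3eamqd2ZmZVNImWZ3iZeaZlVmdmRpqWZniYZ3RFZ3d2V4mYZoiYZlRWeId1aZqph4iFVkNWd3dEapnMiJlURDJFZ3ZXiZrLmJdUMiI0VnZ5mZu7mYVDIRIzVmeambu6mXQzMiNFd3iqqt26iHQzMzNFeJq7zbqYhUMzRERWeJu7y5h3dUQzRVVFd4zamodnZURDNWZUZ4nLmXZGZkQzRGdkV4mrqWRGZlQ0VmiGZ3mpd0RWZlRFZ4mZiHm3ZkRnZmVWd5qbmYiFM0RndlV3iaqrmpdkMw=="/>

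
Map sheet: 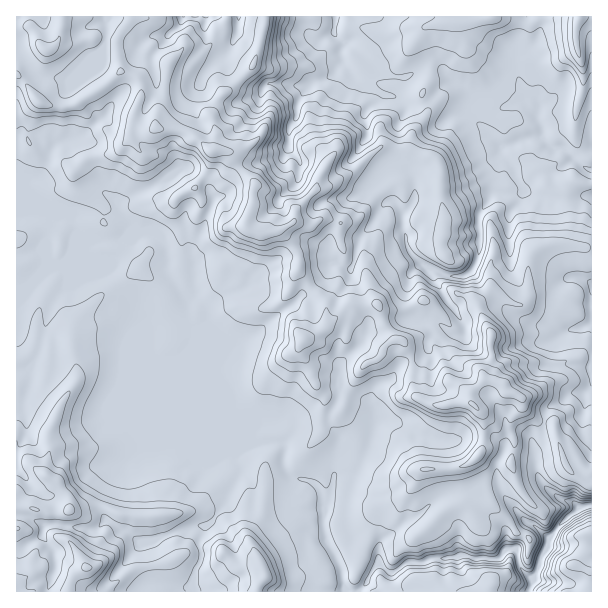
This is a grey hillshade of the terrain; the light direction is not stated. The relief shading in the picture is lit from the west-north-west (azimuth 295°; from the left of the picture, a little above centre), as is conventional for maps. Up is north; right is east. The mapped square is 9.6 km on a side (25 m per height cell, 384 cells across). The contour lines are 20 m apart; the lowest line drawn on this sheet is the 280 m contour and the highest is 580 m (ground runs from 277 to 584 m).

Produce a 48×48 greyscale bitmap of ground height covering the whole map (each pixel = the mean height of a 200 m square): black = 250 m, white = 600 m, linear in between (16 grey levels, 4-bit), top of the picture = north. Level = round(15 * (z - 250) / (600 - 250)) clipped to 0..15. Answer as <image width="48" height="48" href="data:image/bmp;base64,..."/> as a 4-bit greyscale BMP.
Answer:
<image width="48" height="48" href="data:image/bmp;base64,Qk32BAAAAAAAAHYAAAAoAAAAMAAAADAAAAABAAQAAAAAAIAEAAATCwAAEwsAABAAAAAAAAAAAAAAABEREQAiIiIAMzMzAERERABVVVUAZmZmAHd3dwCIiIgAmZmZAKqqqgC7u7sAzMzMAN3d3QDu7u4A////AN3d7cu6qZmZqrzLmIh3d4iImZmZl1V4mt3M3tyqqqqZqrzLmIh3h3eIiIiZl1R5qt3M3u26qqqZq7zKmIh3h3d2ZmZmZmRpqszM3cy5maqpq7u5iId4iHiIh2d3ZXZXmdzN3LupmZmZmqupiId4iIiamYiZd4ZHmdy7u6qqqqmIiZmYiId4iIiZqZmZiHZleczMy6qqqqqZiImYiId4iImZmpmZmHiFRczMy6qZmZmYiIiIiId3iJmZmZmZiJl1RMvMupmIiIiIiIiIiHd3iJmqqZmZiZhnebvMqYiIiIiIiIiIh3d3iJmruqqpmYeJmru7qYiIiIiIiIiIiId3eImru7u6moiaqau6qYiIiIiIiIiIiIh4iImaqqvLqoiaqaqqmYiIiIiIiIiIiIiIiIiZmZm7qpiamJmqmIiIiIiIiIiIiIiIiIiJmZq7upmZh5mqmIiIiIiIiIiIiIiIiIiJqrvMu6mZd5mamIiIiIiIiIiIiImZiImrzN3cvMqIdpmZqYiIiIiIiIiIiZmZiIq8vM3c3cuXZpmZmYiIiIiIiIiJmaqZmZmru8zN3KmIdoiZmYiIiIiIiIiZqqqZqqmqq7vMuph3ZoiZmYiIiIiIiIiKu7qZq7qqmqqrqYdmZoiJmYiIiIiIiIiJvLuqmru6mZibmGZVVYiImIiIiIiIiIiJrMuqqqqpmIibl2ZVVYiIiIiIiIiIiIiJq7u6qqmYiIiah2ZVVIiIiIiIiIiIiJmZmqu7qrmZmHiYd3ZVVIiIiIiIiIiIiImZqqqqqqmJl4iId3ZVVIiIiIiIiIiIiJmZqqqZmph4dnd4d3ZVVIiIiIiIiIiIiZmZq6mYmYd2VVVXZmZVVIiIiIiIiIiIiZmZq6mIiIdlZ3ZGZWZlVYiIiIiIiIiImaq7u6mZiHdmeHZGVWZmZoiIiIiIiIiJmrzcy6mZiHZmeHVFVFZmVYiIiIiIiImZrN3czLqph3Znd3VFRERERIiIiIiIiZmZq83MzLqph3Znd3ZEMzMzM4iIiIiIiaqqqr3Lu7mYd3Zmd2VDMiIjMoiImYiIiZqqqrzLmbqYd3d3d2QyIiIzMoiImZmZmZmqq7zKmKqZd3d3d2QyIiIjMoiJmZmaupmavMuoiJqYh3d3d1QyIiIiIYmZmZq7u6qs3Muod5mod3d3dkMiIiIiIpmZmZq8zLvMzMy4Z4mYZnZmVEMiIiIiIpmZmZq8zMzLy7u5Znd3ZWVVQzIiIiIiMpqqqqqszMu7uqmZZWZlRFREQyIiIiIiMqvLu6qrzLqquph4ZFVEQzM0QzIiIiIiM7y7u7ury7qZqphmVERDMzM0QzIiIiIiM7u7u7u7u7qZmZh2VDMzMzMzQzMyIiIiNLu7u7u7u7qpmZqXZUMzMzMzMzMzIiIzRbvMu7u7qrupmZqXVEMzMzNEM0RDIiI0Zbzcy7u6qqqpmImXVDMyMzNERERDIiM1ZrzMy7u7qpmpmYmXUzMjMzRFVVVEMzM1ZrzMy7q7uqiIiYmYVDMjMzNEVVVVRDNFdg=="/>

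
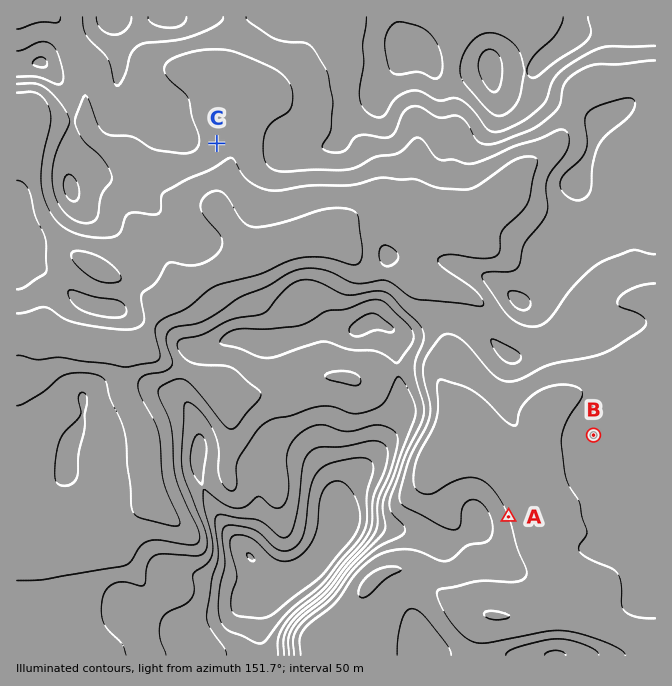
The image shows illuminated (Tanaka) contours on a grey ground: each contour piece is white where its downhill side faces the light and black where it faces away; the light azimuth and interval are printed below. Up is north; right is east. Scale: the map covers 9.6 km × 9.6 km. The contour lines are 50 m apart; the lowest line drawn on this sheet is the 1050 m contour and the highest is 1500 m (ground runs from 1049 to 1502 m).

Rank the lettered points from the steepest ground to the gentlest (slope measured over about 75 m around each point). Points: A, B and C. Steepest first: A C B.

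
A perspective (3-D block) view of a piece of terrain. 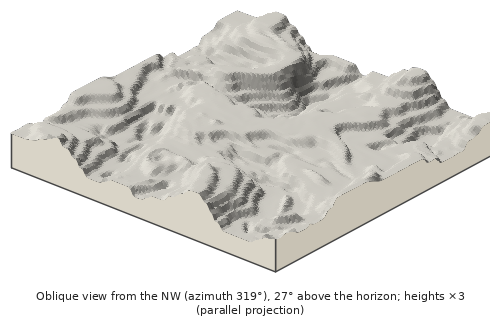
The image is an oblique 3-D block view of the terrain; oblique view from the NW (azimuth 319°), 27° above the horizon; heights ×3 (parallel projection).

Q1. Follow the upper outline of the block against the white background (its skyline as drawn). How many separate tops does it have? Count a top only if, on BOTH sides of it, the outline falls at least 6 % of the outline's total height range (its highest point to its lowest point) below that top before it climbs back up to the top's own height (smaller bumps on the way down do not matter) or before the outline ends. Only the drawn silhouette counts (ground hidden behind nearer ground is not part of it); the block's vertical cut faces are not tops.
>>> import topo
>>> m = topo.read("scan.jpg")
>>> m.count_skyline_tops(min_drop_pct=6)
2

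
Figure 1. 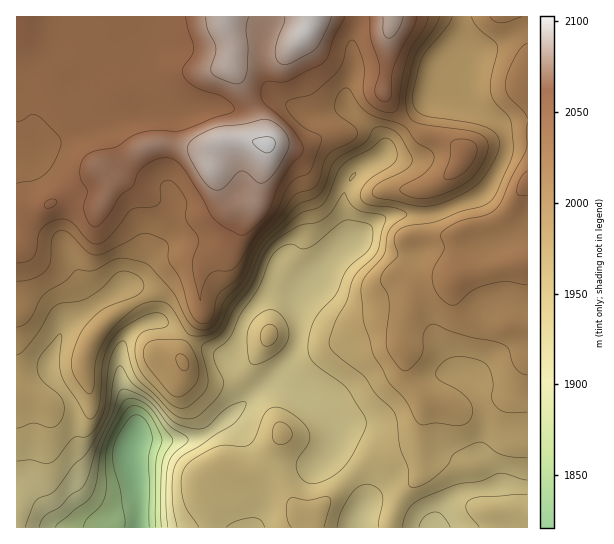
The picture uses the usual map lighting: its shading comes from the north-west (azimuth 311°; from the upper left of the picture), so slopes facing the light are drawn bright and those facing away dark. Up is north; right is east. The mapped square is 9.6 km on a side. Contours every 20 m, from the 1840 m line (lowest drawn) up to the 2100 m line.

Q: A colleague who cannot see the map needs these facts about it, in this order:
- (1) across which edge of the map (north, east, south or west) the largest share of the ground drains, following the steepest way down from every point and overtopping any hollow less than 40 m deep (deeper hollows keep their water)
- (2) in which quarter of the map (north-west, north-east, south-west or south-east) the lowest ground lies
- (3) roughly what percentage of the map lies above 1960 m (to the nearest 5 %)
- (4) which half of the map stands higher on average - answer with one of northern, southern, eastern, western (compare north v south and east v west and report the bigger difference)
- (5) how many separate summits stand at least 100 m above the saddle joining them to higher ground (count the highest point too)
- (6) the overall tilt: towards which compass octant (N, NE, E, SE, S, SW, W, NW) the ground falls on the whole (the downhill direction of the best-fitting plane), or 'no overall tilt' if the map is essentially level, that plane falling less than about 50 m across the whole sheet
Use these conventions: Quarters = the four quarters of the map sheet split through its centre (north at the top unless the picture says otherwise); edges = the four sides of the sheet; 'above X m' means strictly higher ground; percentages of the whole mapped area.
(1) Drainage is mainly to the south: more ground falls towards that edge than towards any other.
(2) Look to the south-west quarter for the lowest ground.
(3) Roughly 70 % of the ground is higher than 1960 m.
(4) The northern half stands higher on average than the southern half.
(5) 1 summit rises at least 100 m above its surroundings.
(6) On the whole the ground falls towards the south.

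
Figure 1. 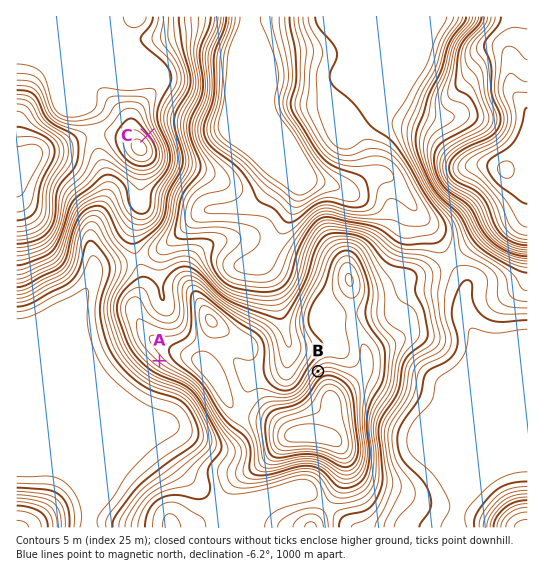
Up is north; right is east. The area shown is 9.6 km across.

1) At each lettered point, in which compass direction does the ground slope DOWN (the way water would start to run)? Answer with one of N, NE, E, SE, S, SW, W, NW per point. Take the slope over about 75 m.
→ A SW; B NW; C NE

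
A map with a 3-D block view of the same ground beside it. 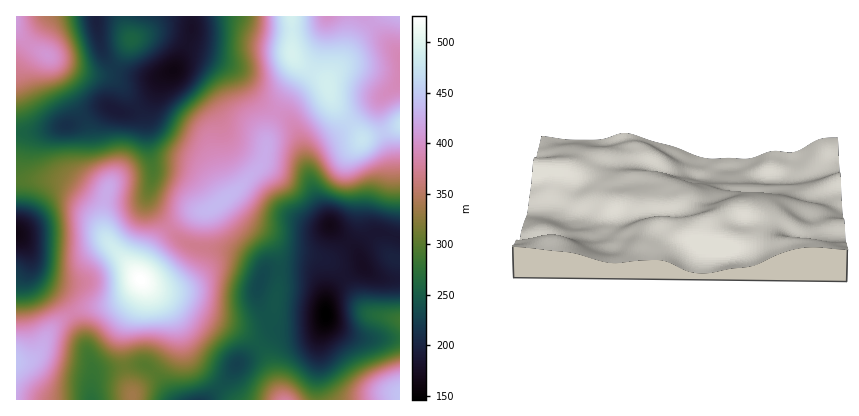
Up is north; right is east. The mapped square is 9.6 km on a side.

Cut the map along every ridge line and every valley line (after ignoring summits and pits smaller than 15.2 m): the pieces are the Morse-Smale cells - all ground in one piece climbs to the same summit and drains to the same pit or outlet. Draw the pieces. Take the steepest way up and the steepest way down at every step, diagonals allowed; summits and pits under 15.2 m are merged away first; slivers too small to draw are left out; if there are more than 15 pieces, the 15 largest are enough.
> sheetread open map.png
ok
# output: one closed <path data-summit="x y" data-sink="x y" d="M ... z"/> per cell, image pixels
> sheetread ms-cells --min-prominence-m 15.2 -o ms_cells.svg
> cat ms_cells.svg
<path data-summit="220 202" data-sink="174 70" d="M200 55l-14 1-14 15-11 7-15 34 2 32 5 24-5 32 4 8 18 21 20-15 20-5 12-7 38-36 5-10 3-24 9-20-15-9-28-33z"/><path data-summit="140 280" data-sink="326 314" d="M170 229l-18 19-12 28 2 8-2 12-17 36-1 14 4 21 18-2 10 6 12-15 7-16 0-14-7-18-24-27 14 11 82 38 20 15 18-13 32-1 10-3 6-6 2-4-1-22-7-18-4-5-12-3-32 0-6 4-1-4-5-5-18-10-20-6-28-3-12-6z"/><path data-summit="140 280" data-sink="174 70" d="M156 87l-12 17-14 8-10 0-16-5-36 18-32 7-20 2 0 46 44 1 10 5 16 11 11 11 11 34 32 36 12-30 17-20-17-20-4-8 5-32-5-24-2-32 10-20z"/><path data-summit="140 280" data-sink="16 234" d="M56 180l-40 0 0 54 12 16 6 28 26 19 12 16 16-6 16-1 16-5 16-13 4-10-32-36-11-34-27-22z"/><path data-summit="292 54" data-sink="400 60" d="M400 16l-109 0 1 38 2 4 33 24 7 22 28 35 21-7-4-16 1-16 8-8 12-8z"/><path data-summit="220 202" data-sink="330 226" d="M278 111l-10 21-2 20-4 12-28 28-10 8 20 20 24 15 14 16 8 3 34 5 8 4 14 14 17-11-3-10-4-6-26-24-16-32-15-58-8-14z"/><path data-summit="292 54" data-sink="330 226" d="M298 62l0 14-21 34 14 12 8 14 15 58 16 32 28 28 3-10 11-10-6-14 1-38-11-28 6-16-28-34-7-22z"/><path data-summit="16 16" data-sink="174 70" d="M16 32l0 101 20-1 32-7 36-18 16 5 14-1 16-13 14-22-10 2-22-2-10-3-8-6-12 7-20-2-28-12-22-13z"/><path data-summit="292 54" data-sink="174 70" d="M290 16l-98 0-2 22-12 26 10-9 12 0 20 7 14 8 28 33 14 8 23-37 0-8-7-12z"/><path data-summit="140 280" data-sink="200 400" d="M148 285l-2 1 20 22 7 18 0 14-4 12-15 20 20 28 34-1 19-19 9-14 23-20-21-16-76-35z"/><path data-summit="400 396" data-sink="326 314" d="M326 318l-7 22-2 60 83 0 0-62-34 1-12-2-18-8z"/><path data-summit="220 202" data-sink="326 314" d="M226 200l-16 9-20 5-20 16 10 10 12 6 28 3 20 6 18 10 6 8 6-3 32 0 10 2 6 6 4 8 4 19 4-13 14-14-2-4-10-11-8-4-34-5-8-3-14-16-24-15z"/><path data-summit="16 362" data-sink="92 400" d="M72 313l-21 17-15 26-8 4-12 2 0 38 75 0 1-34-9-30z"/><path data-summit="16 16" data-sink="96 16" d="M96 16l-80 0 0 16 16 15 36 20 18 6 16 1 8-3 4-5-12-16z"/><path data-summit="132 40" data-sink="174 70" d="M192 16l-68 0 1 8 7 16-18 26 8 7 26 5 10-1 14-6 17-29 3-12z"/>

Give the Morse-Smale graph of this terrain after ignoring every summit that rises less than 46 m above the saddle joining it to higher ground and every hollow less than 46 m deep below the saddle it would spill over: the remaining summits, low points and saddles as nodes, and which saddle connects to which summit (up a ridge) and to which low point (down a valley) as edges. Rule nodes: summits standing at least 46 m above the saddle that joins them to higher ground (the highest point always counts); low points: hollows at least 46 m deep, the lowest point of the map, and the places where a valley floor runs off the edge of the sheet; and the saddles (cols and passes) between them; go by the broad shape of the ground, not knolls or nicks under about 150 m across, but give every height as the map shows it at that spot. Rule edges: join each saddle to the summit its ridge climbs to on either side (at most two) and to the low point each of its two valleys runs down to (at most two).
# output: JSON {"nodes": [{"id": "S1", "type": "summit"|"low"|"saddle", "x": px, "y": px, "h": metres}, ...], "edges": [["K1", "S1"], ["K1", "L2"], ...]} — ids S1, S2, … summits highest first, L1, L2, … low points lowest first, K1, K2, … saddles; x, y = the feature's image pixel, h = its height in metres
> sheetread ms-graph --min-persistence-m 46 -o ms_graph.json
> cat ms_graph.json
{"nodes": [
{"id": "S1", "type": "summit", "x": 140, "y": 280, "h": 526},
{"id": "S2", "type": "summit", "x": 292, "y": 54, "h": 493},
{"id": "S3", "type": "summit", "x": 16, "y": 362, "h": 445},
{"id": "S4", "type": "summit", "x": 400, "y": 396, "h": 445},
{"id": "S5", "type": "summit", "x": 16, "y": 18, "h": 414},
{"id": "S6", "type": "summit", "x": 284, "y": 400, "h": 378},
{"id": "L1", "type": "low", "x": 326, "y": 314, "h": 146},
{"id": "L2", "type": "low", "x": 174, "y": 70, "h": 163},
{"id": "L3", "type": "low", "x": 16, "y": 234, "h": 163},
{"id": "L4", "type": "low", "x": 400, "y": 62, "h": 390},
{"id": "K1", "type": "saddle", "x": 292, "y": 30, "h": 485},
{"id": "K2", "type": "saddle", "x": 382, "y": 132, "h": 451},
{"id": "K3", "type": "saddle", "x": 72, "y": 314, "h": 388},
{"id": "K4", "type": "saddle", "x": 168, "y": 228, "h": 383},
{"id": "K5", "type": "saddle", "x": 318, "y": 400, "h": 306},
{"id": "K6", "type": "saddle", "x": 16, "y": 134, "h": 259},
{"id": "K7", "type": "saddle", "x": 260, "y": 345, "h": 249}],
"edges": [["K1", "S2"], ["K1", "L2"], ["K1", "L4"], ["K2", "S2"], ["K2", "L1"], ["K2", "L4"], ["K3", "S1"], ["K3", "S3"], ["K3", "L1"], ["K3", "L3"], ["K4", "S1"], ["K4", "S2"], ["K4", "L1"], ["K4", "L2"], ["K5", "S4"], ["K5", "S6"], ["K5", "L1"], ["K6", "S1"], ["K6", "S5"], ["K6", "L2"], ["K7", "S1"], ["K7", "S4"], ["K7", "L1"]]}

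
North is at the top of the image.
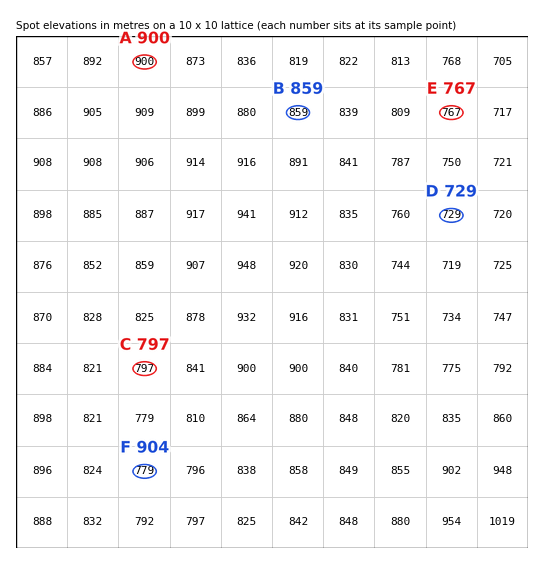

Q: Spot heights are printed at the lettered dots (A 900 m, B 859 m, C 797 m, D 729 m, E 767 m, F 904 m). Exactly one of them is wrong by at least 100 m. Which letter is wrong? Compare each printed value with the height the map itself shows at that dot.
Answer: F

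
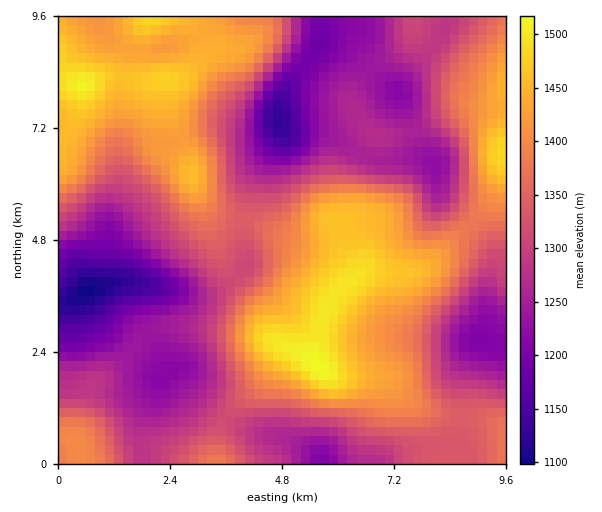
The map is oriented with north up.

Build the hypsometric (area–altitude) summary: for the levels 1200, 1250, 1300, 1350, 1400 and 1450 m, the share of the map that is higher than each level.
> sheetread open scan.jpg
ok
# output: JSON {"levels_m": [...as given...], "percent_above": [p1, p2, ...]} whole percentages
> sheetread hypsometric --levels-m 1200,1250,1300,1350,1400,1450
{"levels_m": [1200, 1250, 1300, 1350, 1400, 1450], "percent_above": [93, 78, 61, 44, 30, 13]}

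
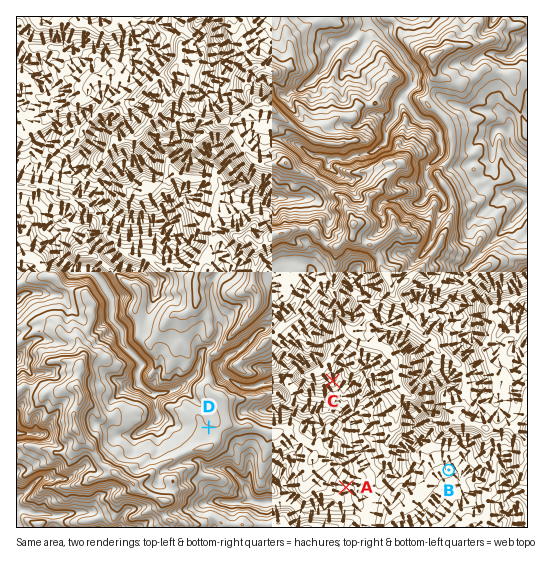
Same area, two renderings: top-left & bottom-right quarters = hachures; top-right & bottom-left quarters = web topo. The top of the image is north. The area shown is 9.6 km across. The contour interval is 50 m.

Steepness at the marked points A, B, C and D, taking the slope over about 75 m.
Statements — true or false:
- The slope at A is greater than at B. true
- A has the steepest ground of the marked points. false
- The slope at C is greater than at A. true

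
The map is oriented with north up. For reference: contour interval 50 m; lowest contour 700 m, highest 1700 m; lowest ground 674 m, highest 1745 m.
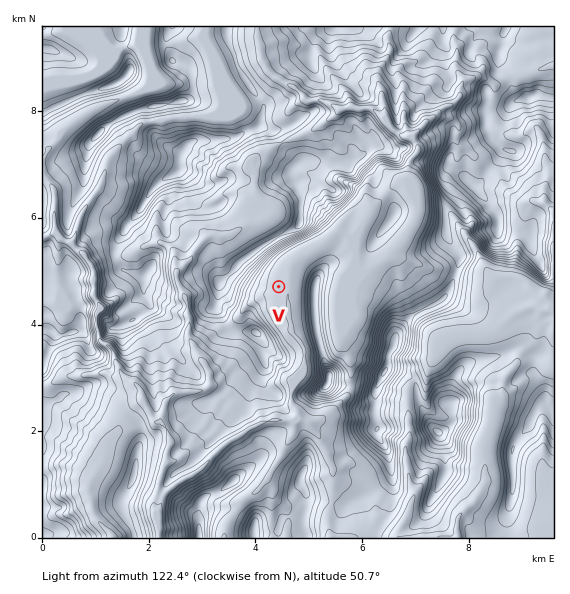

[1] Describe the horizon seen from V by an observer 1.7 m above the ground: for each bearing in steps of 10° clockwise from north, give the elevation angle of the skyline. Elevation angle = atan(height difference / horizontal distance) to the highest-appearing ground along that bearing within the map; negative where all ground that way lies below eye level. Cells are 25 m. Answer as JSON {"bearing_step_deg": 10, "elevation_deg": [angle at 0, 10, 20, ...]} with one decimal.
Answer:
{"bearing_step_deg": 10, "elevation_deg": [27.7, 25.6, 24.6, 13.4, 7.1, 8.2, 9.3, 11.7, 16.6, 18.5, 18.6, 17.8, 16.3, 14.2, 11.3, 13.7, 9.2, 3.6, 9.8, 14.7, 19.2, 20.0, 16.3, 14.7, 15.3, 20.6, 23.7, 25.8, 27.7, 30.1, 31.4, 32.5, 33.0, 32.6, 31.5, 29.9]}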